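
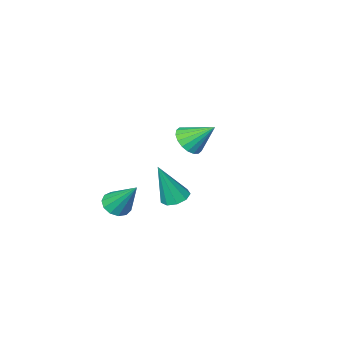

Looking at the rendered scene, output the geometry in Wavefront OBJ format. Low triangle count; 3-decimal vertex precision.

v 3.797 -0.515 0.015
v 4.416 -0.106 -0.192
v 3.503 0.775 1.685
v 4.076 0.076 -0.392
v 3.648 0.071 -0.463
v 3.268 -0.121 -0.382
v 3.055 -0.437 -0.175
v 3.078 -0.778 0.092
v 3.329 -1.036 0.335
v 3.729 -1.127 0.476
v 4.15 -1.025 0.471
v 4.459 -0.76 0.321
v 4.558 -0.417 0.074
v 3.073 3.309 2.238
v 3.696 3.594 2.052
v 3.807 3.031 4.262
v 3.394 3.941 2.209
v 2.943 3.992 2.379
v 2.552 3.723 2.484
v 2.405 3.26 2.474
v 2.571 2.82 2.353
v 2.972 2.608 2.179
v 3.42 2.724 2.033
v 3.706 3.114 1.982
v -1.801 -3 1.308
v -0.989 -2.754 1.663
v -2.619 -1.98 2.472
v -1.051 -2.472 1.373
v -1.261 -2.295 1.069
v -1.578 -2.257 0.813
v -1.94 -2.367 0.656
v -2.274 -2.602 0.627
v -2.515 -2.915 0.733
v -2.614 -3.246 0.953
v -2.552 -3.528 1.244
v -2.342 -3.705 1.547
v -2.024 -3.743 1.803
v -1.663 -3.634 1.961
v -1.329 -3.399 1.99
v -1.088 -3.085 1.883
f 2 1 4
f 2 4 3
f 4 1 5
f 4 5 3
f 5 1 6
f 5 6 3
f 6 1 7
f 6 7 3
f 7 1 8
f 7 8 3
f 8 1 9
f 8 9 3
f 9 1 10
f 9 10 3
f 10 1 11
f 10 11 3
f 11 1 12
f 11 12 3
f 12 1 13
f 12 13 3
f 13 1 2
f 13 2 3
f 15 14 17
f 15 17 16
f 17 14 18
f 17 18 16
f 18 14 19
f 18 19 16
f 19 14 20
f 19 20 16
f 20 14 21
f 20 21 16
f 21 14 22
f 21 22 16
f 22 14 23
f 22 23 16
f 23 14 24
f 23 24 16
f 24 14 15
f 24 15 16
f 26 25 28
f 26 28 27
f 28 25 29
f 28 29 27
f 29 25 30
f 29 30 27
f 30 25 31
f 30 31 27
f 31 25 32
f 31 32 27
f 32 25 33
f 32 33 27
f 33 25 34
f 33 34 27
f 34 25 35
f 34 35 27
f 35 25 36
f 35 36 27
f 36 25 37
f 36 37 27
f 37 25 38
f 37 38 27
f 38 25 39
f 38 39 27
f 39 25 40
f 39 40 27
f 40 25 26
f 40 26 27



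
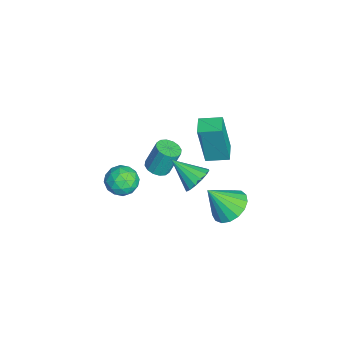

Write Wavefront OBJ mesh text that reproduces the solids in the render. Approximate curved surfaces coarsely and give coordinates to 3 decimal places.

v -3.678 -0.31 -4.514
v -3.613 -0.676 -2.356
v -3.572 0.72 -4.343
v -3.507 0.355 -2.185
v -2.793 -0.395 -4.555
v -2.728 -0.76 -2.397
v -2.687 0.636 -4.384
v -2.622 0.27 -2.226
v 1.54 -0.942 -1.065
v 2.15 -1.259 -1.009
v 0.94 -1.958 -0.275
v 2.137 -1.035 -0.731
v 1.963 -0.786 -0.543
v 1.676 -0.579 -0.494
v 1.353 -0.469 -0.598
v 1.08 -0.486 -0.828
v 0.93 -0.625 -1.121
v 0.943 -0.849 -1.399
v 1.117 -1.098 -1.587
v 1.404 -1.305 -1.636
v 1.727 -1.415 -1.531
v 2 -1.398 -1.302
v 0.237 0.468 -4.484
v 0.796 1.037 -4.069
v 0.263 -0.468 -3.236
v 0.405 1.177 -3.956
v -0.025 1.154 -3.965
v -0.395 0.974 -4.092
v -0.62 0.678 -4.31
v -0.649 0.333 -4.567
v -0.474 0.02 -4.805
v -0.137 -0.191 -4.97
v 0.287 -0.251 -5.024
v 0.698 -0.146 -4.954
v 1.005 0.099 -4.776
v 1.135 0.429 -4.531
v 1.06 0.767 -4.276
v -0.506 -2.488 -2.365
v -0.171 -2.899 -2.187
v -0.238 -2.423 -0.958
v -0.574 -2.012 -1.135
v 0.008 -2.683 -2.261
v -0.059 -2.207 -1.032
v 0.049 -2.415 -2.363
v -0.018 -1.939 -1.133
v -0.059 -2.166 -2.465
v -0.126 -1.69 -1.236
v -0.287 -2.004 -2.54
v -0.354 -1.527 -1.311
v -0.574 -1.971 -2.569
v -0.641 -1.495 -1.339
v -0.842 -2.077 -2.542
v -0.909 -1.601 -1.313
v -1.021 -2.293 -2.468
v -1.088 -1.817 -1.239
v -1.062 -2.561 -2.367
v -1.129 -2.085 -1.137
v -0.954 -2.81 -2.264
v -1.021 -2.334 -1.035
v -0.726 -2.973 -2.189
v -0.793 -2.496 -0.96
v -0.439 -3.005 -2.161
v -0.506 -2.529 -0.931
v 2.589 -3.313 -0.181
v 2.993 -3.901 -0.365
v 1.967 -3.979 0.585
v 2.371 -4.567 0.401
v 2.677 -4.013 0.778
v 3.061 -3.601 0.304
v 1.899 -4.279 -0.084
v 2.283 -3.867 -0.558
v 2.566 -4.497 -0.305
v 3.047 -4.333 0.228
v 1.913 -3.547 -0.008
v 2.394 -3.383 0.525
v 2.845 -3.548 -0.341
v 2.115 -4.332 0.561
v 2.294 -4.006 0.782
v 2.532 -4.352 0.674
v 2.886 -3.372 0.053
v 3.123 -3.718 -0.055
v 2.937 -3.784 0.617
v 1.837 -4.162 0.275
v 2.074 -4.508 0.167
v 2.428 -3.528 -0.454
v 2.666 -3.874 -0.562
v 2.023 -4.096 -0.397
v 2.832 -4.244 -0.413
v 2.466 -4.636 0.038
v 2.189 -4.467 -0.248
v 2.415 -4.224 -0.526
v 3.115 -4.148 -0.1
v 2.749 -4.54 0.351
v 2.929 -4.214 0.572
v 3.155 -3.972 0.293
v 2.864 -4.499 -0.065
v 2.211 -3.34 -0.131
v 1.845 -3.732 0.32
v 1.805 -3.908 -0.073
v 2.031 -3.666 -0.352
v 2.494 -3.244 0.182
v 2.128 -3.636 0.633
v 2.545 -3.656 0.746
v 2.771 -3.413 0.468
v 2.096 -3.381 0.285
f 2 4 1
f 5 2 1
f 1 4 3
f 3 5 1
f 2 8 4
f 6 2 5
f 6 8 2
f 4 8 3
f 7 5 3
f 3 8 7
f 7 6 5
f 8 6 7
f 10 9 12
f 10 12 11
f 12 9 13
f 12 13 11
f 13 9 14
f 13 14 11
f 14 9 15
f 14 15 11
f 15 9 16
f 15 16 11
f 16 9 17
f 16 17 11
f 17 9 18
f 17 18 11
f 18 9 19
f 18 19 11
f 19 9 20
f 19 20 11
f 20 9 21
f 20 21 11
f 21 9 22
f 21 22 11
f 22 9 10
f 22 10 11
f 24 23 26
f 24 26 25
f 26 23 27
f 26 27 25
f 27 23 28
f 27 28 25
f 28 23 29
f 28 29 25
f 29 23 30
f 29 30 25
f 30 23 31
f 30 31 25
f 31 23 32
f 31 32 25
f 32 23 33
f 32 33 25
f 33 23 34
f 33 34 25
f 34 23 35
f 34 35 25
f 35 23 36
f 35 36 25
f 36 23 37
f 36 37 25
f 37 23 24
f 37 24 25
f 39 38 42
f 39 42 40
f 40 42 43
f 40 43 41
f 42 38 44
f 42 44 43
f 43 44 45
f 43 45 41
f 44 38 46
f 44 46 45
f 45 46 47
f 45 47 41
f 46 38 48
f 46 48 47
f 47 48 49
f 47 49 41
f 48 38 50
f 48 50 49
f 49 50 51
f 49 51 41
f 50 38 52
f 50 52 51
f 51 52 53
f 51 53 41
f 52 38 54
f 52 54 53
f 53 54 55
f 53 55 41
f 54 38 56
f 54 56 55
f 55 56 57
f 55 57 41
f 56 38 58
f 56 58 57
f 57 58 59
f 57 59 41
f 58 38 60
f 58 60 59
f 59 60 61
f 59 61 41
f 60 38 62
f 60 62 61
f 61 62 63
f 61 63 41
f 62 38 39
f 62 39 63
f 63 39 40
f 63 40 41
f 64 101 80
f 101 75 104
f 80 104 69
f 101 104 80
f 64 80 76
f 80 69 81
f 76 81 65
f 80 81 76
f 64 76 85
f 76 65 86
f 85 86 71
f 76 86 85
f 64 85 97
f 85 71 100
f 97 100 74
f 85 100 97
f 64 97 101
f 97 74 105
f 101 105 75
f 97 105 101
f 65 81 92
f 81 69 95
f 92 95 73
f 81 95 92
f 69 104 82
f 104 75 103
f 82 103 68
f 104 103 82
f 75 105 102
f 105 74 98
f 102 98 66
f 105 98 102
f 74 100 99
f 100 71 87
f 99 87 70
f 100 87 99
f 71 86 91
f 86 65 88
f 91 88 72
f 86 88 91
f 67 93 79
f 93 73 94
f 79 94 68
f 93 94 79
f 67 79 77
f 79 68 78
f 77 78 66
f 79 78 77
f 67 77 84
f 77 66 83
f 84 83 70
f 77 83 84
f 67 84 89
f 84 70 90
f 89 90 72
f 84 90 89
f 67 89 93
f 89 72 96
f 93 96 73
f 89 96 93
f 68 94 82
f 94 73 95
f 82 95 69
f 94 95 82
f 66 78 102
f 78 68 103
f 102 103 75
f 78 103 102
f 70 83 99
f 83 66 98
f 99 98 74
f 83 98 99
f 72 90 91
f 90 70 87
f 91 87 71
f 90 87 91
f 73 96 92
f 96 72 88
f 92 88 65
f 96 88 92



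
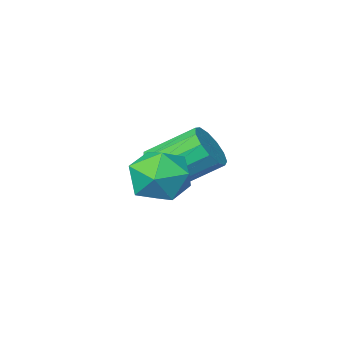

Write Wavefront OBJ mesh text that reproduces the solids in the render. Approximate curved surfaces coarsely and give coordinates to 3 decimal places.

v 1.234 0.417 -1.315
v 1.713 0.394 -0.536
v 0.667 -0.914 -1.004
v 1.146 -0.937 -0.225
v 0.452 -0.348 -0.318
v 0.803 0.474 -0.511
v 1.577 -0.994 -1.029
v 1.928 -0.172 -1.222
v 1.925 -0.478 -0.359
v 1.23 -0.079 0.08
v 1.15 -0.441 -1.62
v 0.455 -0.042 -1.181
v -0.398 -3.104 -1.99
v 0.097 -3.05 -1.443
v -1.007 -2.281 -0.522
v -1.502 -2.336 -1.07
v 0.141 -2.707 -1.676
v -0.963 -1.938 -0.755
v 0.014 -2.49 -2.009
v -1.09 -1.722 -1.088
v -0.243 -2.468 -2.336
v -1.347 -1.7 -1.415
v -0.55 -2.649 -2.553
v -1.654 -1.88 -1.632
v -0.809 -2.973 -2.592
v -1.913 -2.205 -1.671
v -0.937 -3.34 -2.44
v -2.041 -2.571 -1.519
v -0.894 -3.632 -2.145
v -1.998 -2.863 -1.224
v -0.693 -3.756 -1.801
v -1.797 -2.987 -0.88
v -0.399 -3.673 -1.517
v -1.503 -2.905 -0.596
v -0.105 -3.41 -1.384
v -1.209 -2.641 -0.463
f 1 12 6
f 1 6 2
f 1 2 8
f 1 8 11
f 1 11 12
f 2 6 10
f 6 12 5
f 12 11 3
f 11 8 7
f 8 2 9
f 4 10 5
f 4 5 3
f 4 3 7
f 4 7 9
f 4 9 10
f 5 10 6
f 3 5 12
f 7 3 11
f 9 7 8
f 10 9 2
f 14 13 17
f 14 17 15
f 15 17 18
f 15 18 16
f 17 13 19
f 17 19 18
f 18 19 20
f 18 20 16
f 19 13 21
f 19 21 20
f 20 21 22
f 20 22 16
f 21 13 23
f 21 23 22
f 22 23 24
f 22 24 16
f 23 13 25
f 23 25 24
f 24 25 26
f 24 26 16
f 25 13 27
f 25 27 26
f 26 27 28
f 26 28 16
f 27 13 29
f 27 29 28
f 28 29 30
f 28 30 16
f 29 13 31
f 29 31 30
f 30 31 32
f 30 32 16
f 31 13 33
f 31 33 32
f 32 33 34
f 32 34 16
f 33 13 35
f 33 35 34
f 34 35 36
f 34 36 16
f 35 13 14
f 35 14 36
f 36 14 15
f 36 15 16



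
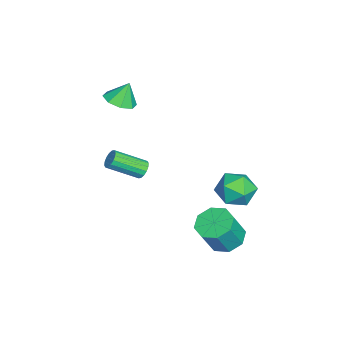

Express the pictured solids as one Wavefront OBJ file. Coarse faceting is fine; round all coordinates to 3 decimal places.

v 3.23 2.651 -2.764
v 3.997 2.169 -3.254
v 4.698 1.648 -1.646
v 3.93 2.129 -1.156
v 4.17 2.92 -3.086
v 4.871 2.399 -1.478
v 3.792 3.513 -2.73
v 4.493 2.992 -1.121
v 3.085 3.6 -2.393
v 3.785 3.079 -0.785
v 2.462 3.132 -2.274
v 3.163 2.611 -0.666
v 2.289 2.381 -2.442
v 2.99 1.86 -0.834
v 2.667 1.788 -2.799
v 3.368 1.267 -1.19
v 3.375 1.701 -3.135
v 4.075 1.18 -1.527
v 0.879 3.327 0.118
v 1.745 4.011 -0.149
v 1.875 1.869 -0.391
v 2.741 2.553 -0.658
v 2.443 2.413 0.429
v 1.828 3.314 0.743
v 1.792 2.566 -1.283
v 1.177 3.467 -0.969
v 2.309 3.541 -1.015
v 2.711 3.446 0.042
v 0.909 2.434 -0.582
v 1.311 2.339 0.475
v -1.994 -3.407 2.916
v -1.252 -3.862 3.242
v -2.226 -2.933 4.104
v -1.091 -3.207 3.012
v -1.459 -2.67 2.727
v -2.141 -2.564 2.552
v -2.737 -2.951 2.59
v -2.898 -3.606 2.819
v -2.529 -4.143 3.105
v -1.847 -4.25 3.28
v -2.115 -2.277 -2.495
v -1.589 -2.298 -2.738
v -1.198 -3.944 -1.748
v -1.725 -3.923 -1.505
v -1.552 -2.138 -2.486
v -1.161 -3.784 -1.496
v -1.667 -2.015 -2.237
v -1.276 -3.661 -1.247
v -1.901 -1.963 -2.057
v -1.51 -3.609 -1.067
v -2.193 -1.994 -1.994
v -1.802 -3.64 -1.005
v -2.464 -2.102 -2.066
v -2.073 -3.748 -1.076
v -2.642 -2.256 -2.252
v -2.251 -3.902 -1.262
v -2.679 -2.416 -2.504
v -2.288 -4.062 -1.514
v -2.564 -2.539 -2.753
v -2.173 -4.185 -1.763
v -2.33 -2.591 -2.933
v -1.939 -4.237 -1.943
v -2.038 -2.56 -2.995
v -1.647 -4.206 -2.006
v -1.767 -2.452 -2.924
v -1.376 -4.098 -1.934
f 2 1 5
f 2 5 3
f 3 5 6
f 3 6 4
f 5 1 7
f 5 7 6
f 6 7 8
f 6 8 4
f 7 1 9
f 7 9 8
f 8 9 10
f 8 10 4
f 9 1 11
f 9 11 10
f 10 11 12
f 10 12 4
f 11 1 13
f 11 13 12
f 12 13 14
f 12 14 4
f 13 1 15
f 13 15 14
f 14 15 16
f 14 16 4
f 15 1 17
f 15 17 16
f 16 17 18
f 16 18 4
f 17 1 2
f 17 2 18
f 18 2 3
f 18 3 4
f 19 30 24
f 19 24 20
f 19 20 26
f 19 26 29
f 19 29 30
f 20 24 28
f 24 30 23
f 30 29 21
f 29 26 25
f 26 20 27
f 22 28 23
f 22 23 21
f 22 21 25
f 22 25 27
f 22 27 28
f 23 28 24
f 21 23 30
f 25 21 29
f 27 25 26
f 28 27 20
f 32 31 34
f 32 34 33
f 34 31 35
f 34 35 33
f 35 31 36
f 35 36 33
f 36 31 37
f 36 37 33
f 37 31 38
f 37 38 33
f 38 31 39
f 38 39 33
f 39 31 40
f 39 40 33
f 40 31 32
f 40 32 33
f 42 41 45
f 42 45 43
f 43 45 46
f 43 46 44
f 45 41 47
f 45 47 46
f 46 47 48
f 46 48 44
f 47 41 49
f 47 49 48
f 48 49 50
f 48 50 44
f 49 41 51
f 49 51 50
f 50 51 52
f 50 52 44
f 51 41 53
f 51 53 52
f 52 53 54
f 52 54 44
f 53 41 55
f 53 55 54
f 54 55 56
f 54 56 44
f 55 41 57
f 55 57 56
f 56 57 58
f 56 58 44
f 57 41 59
f 57 59 58
f 58 59 60
f 58 60 44
f 59 41 61
f 59 61 60
f 60 61 62
f 60 62 44
f 61 41 63
f 61 63 62
f 62 63 64
f 62 64 44
f 63 41 65
f 63 65 64
f 64 65 66
f 64 66 44
f 65 41 42
f 65 42 66
f 66 42 43
f 66 43 44



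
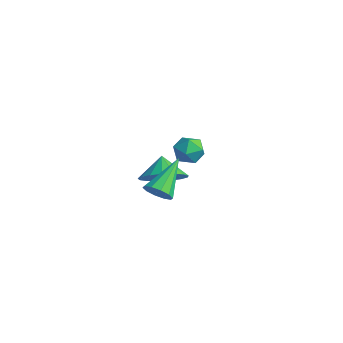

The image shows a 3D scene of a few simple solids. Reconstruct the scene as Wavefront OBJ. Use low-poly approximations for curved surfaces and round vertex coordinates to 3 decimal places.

v -3.308 3.084 -1.119
v -2.951 2.706 -0.485
v -4.309 2.214 -1.075
v -3.952 1.836 -0.441
v -4.265 2.588 -0.346
v -3.647 3.126 -0.374
v -3.613 1.794 -1.186
v -2.995 2.332 -1.214
v -3.14 1.909 -0.527
v -3.543 2.399 -0.007
v -3.717 2.521 -1.553
v -4.12 3.011 -1.033
v 1.882 -3.482 2.446
v 2.202 -3.067 2.028
v 1.298 -1.958 3.514
v 1.815 -3.117 1.888
v 1.454 -3.306 1.961
v 1.257 -3.563 2.219
v 1.298 -3.788 2.564
v 1.563 -3.897 2.864
v 1.949 -3.847 3.004
v 2.31 -3.657 2.931
v 2.507 -3.401 2.673
v 2.466 -3.175 2.328
v -0.391 -1.45 1.093
v 0.156 -1.946 1.854
v -1.069 -1.01 1.867
v 0.392 -1.5 1.806
v 0.448 -1.042 1.596
v 0.313 -0.677 1.269
v 0.016 -0.49 0.903
v -0.374 -0.523 0.58
v -0.767 -0.768 0.374
v -1.075 -1.17 0.333
v -1.226 -1.636 0.467
v -1.185 -2.059 0.743
v -0.963 -2.343 1.1
v -0.609 -2.422 1.455
v -0.205 -2.279 1.727
f 1 12 6
f 1 6 2
f 1 2 8
f 1 8 11
f 1 11 12
f 2 6 10
f 6 12 5
f 12 11 3
f 11 8 7
f 8 2 9
f 4 10 5
f 4 5 3
f 4 3 7
f 4 7 9
f 4 9 10
f 5 10 6
f 3 5 12
f 7 3 11
f 9 7 8
f 10 9 2
f 14 13 16
f 14 16 15
f 16 13 17
f 16 17 15
f 17 13 18
f 17 18 15
f 18 13 19
f 18 19 15
f 19 13 20
f 19 20 15
f 20 13 21
f 20 21 15
f 21 13 22
f 21 22 15
f 22 13 23
f 22 23 15
f 23 13 24
f 23 24 15
f 24 13 14
f 24 14 15
f 26 25 28
f 26 28 27
f 28 25 29
f 28 29 27
f 29 25 30
f 29 30 27
f 30 25 31
f 30 31 27
f 31 25 32
f 31 32 27
f 32 25 33
f 32 33 27
f 33 25 34
f 33 34 27
f 34 25 35
f 34 35 27
f 35 25 36
f 35 36 27
f 36 25 37
f 36 37 27
f 37 25 38
f 37 38 27
f 38 25 39
f 38 39 27
f 39 25 26
f 39 26 27



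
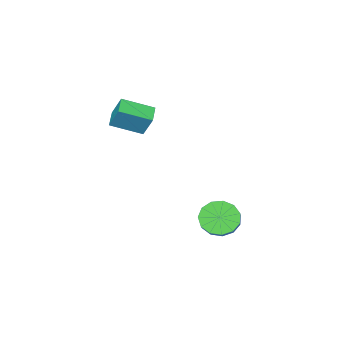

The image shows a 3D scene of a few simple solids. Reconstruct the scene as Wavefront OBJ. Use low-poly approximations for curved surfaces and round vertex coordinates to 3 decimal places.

v 3.545 -2.842 3.842
v 3.494 -2.211 4.978
v 2.338 -1.844 3.234
v 2.287 -1.213 4.369
v 4.253 -2.187 3.511
v 4.202 -1.556 4.646
v 3.046 -1.189 2.902
v 2.995 -0.558 4.038
v 2.358 3.36 -1.032
v 3.148 3.008 -1.449
v 3.812 3.688 -0.765
v 3.022 4.04 -0.348
v 3.003 3.442 -1.738
v 3.667 4.121 -1.055
v 2.654 3.849 -1.804
v 3.317 4.528 -1.12
v 2.21 4.101 -1.624
v 2.873 4.781 -0.94
v 1.814 4.118 -1.256
v 2.477 4.798 -0.573
v 1.59 3.895 -0.817
v 2.253 4.574 -0.134
v 1.611 3.501 -0.447
v 2.274 4.181 0.237
v 1.869 3.063 -0.262
v 2.532 3.743 0.422
v 2.282 2.72 -0.321
v 2.945 3.399 0.363
v 2.72 2.579 -0.606
v 3.383 3.259 0.077
v 3.043 2.687 -1.027
v 3.706 3.366 -0.343
f 2 4 1
f 5 2 1
f 1 4 3
f 3 5 1
f 2 8 4
f 6 2 5
f 6 8 2
f 4 8 3
f 7 5 3
f 3 8 7
f 7 6 5
f 8 6 7
f 10 9 13
f 10 13 11
f 11 13 14
f 11 14 12
f 13 9 15
f 13 15 14
f 14 15 16
f 14 16 12
f 15 9 17
f 15 17 16
f 16 17 18
f 16 18 12
f 17 9 19
f 17 19 18
f 18 19 20
f 18 20 12
f 19 9 21
f 19 21 20
f 20 21 22
f 20 22 12
f 21 9 23
f 21 23 22
f 22 23 24
f 22 24 12
f 23 9 25
f 23 25 24
f 24 25 26
f 24 26 12
f 25 9 27
f 25 27 26
f 26 27 28
f 26 28 12
f 27 9 29
f 27 29 28
f 28 29 30
f 28 30 12
f 29 9 31
f 29 31 30
f 30 31 32
f 30 32 12
f 31 9 10
f 31 10 32
f 32 10 11
f 32 11 12



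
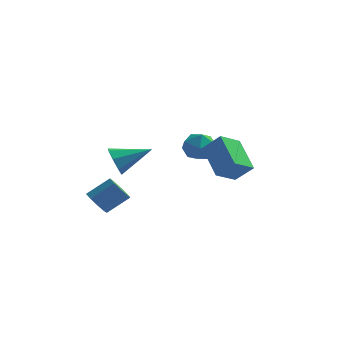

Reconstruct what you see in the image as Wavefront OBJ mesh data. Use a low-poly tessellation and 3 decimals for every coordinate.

v 1.227 2.324 2.745
v 2.201 2.542 2.595
v 1.319 1.138 1.625
v 2.293 1.356 1.475
v 1.997 0.94 2.346
v 1.94 1.673 3.038
v 1.58 2.007 1.182
v 1.523 2.74 1.874
v 2.419 2.346 1.629
v 2.677 1.687 2.348
v 0.843 1.993 1.872
v 1.101 1.334 2.591
v -2.437 1.018 0.997
v -1.98 0.633 0.272
v -0.663 1.722 1.743
v -2.192 1.308 0.138
v -2.547 1.812 0.507
v -2.838 1.851 1.164
v -2.895 1.402 1.723
v -2.683 0.728 1.857
v -2.328 0.223 1.488
v -2.036 0.184 0.831
v -2.612 -1.905 -0.711
v -2.056 -1.998 -1.293
v -1.013 -1.408 -0.391
v -1.568 -1.315 0.191
v -2.298 -1.501 -1.339
v -1.254 -0.911 -0.437
v -2.686 -1.194 -1.091
v -1.642 -0.603 -0.189
v -3.039 -1.219 -0.665
v -1.996 -0.629 0.237
v -3.193 -1.565 -0.261
v -2.149 -0.975 0.641
v -3.075 -2.07 -0.067
v -2.031 -1.48 0.835
v -2.74 -2.498 -0.174
v -1.696 -1.908 0.727
v -2.345 -2.649 -0.533
v -1.301 -2.059 0.369
v -2.075 -2.451 -0.975
v -1.031 -1.861 -0.073
v 3.467 -2.219 1.889
v 4.397 -2.32 2.806
v 2.47 -0.748 3.063
v 3.4 -0.85 3.98
v 4.22 -1.19 1.24
v 5.15 -1.292 2.157
v 3.223 0.28 2.414
v 4.153 0.179 3.331
f 1 12 6
f 1 6 2
f 1 2 8
f 1 8 11
f 1 11 12
f 2 6 10
f 6 12 5
f 12 11 3
f 11 8 7
f 8 2 9
f 4 10 5
f 4 5 3
f 4 3 7
f 4 7 9
f 4 9 10
f 5 10 6
f 3 5 12
f 7 3 11
f 9 7 8
f 10 9 2
f 14 13 16
f 14 16 15
f 16 13 17
f 16 17 15
f 17 13 18
f 17 18 15
f 18 13 19
f 18 19 15
f 19 13 20
f 19 20 15
f 20 13 21
f 20 21 15
f 21 13 22
f 21 22 15
f 22 13 14
f 22 14 15
f 24 23 27
f 24 27 25
f 25 27 28
f 25 28 26
f 27 23 29
f 27 29 28
f 28 29 30
f 28 30 26
f 29 23 31
f 29 31 30
f 30 31 32
f 30 32 26
f 31 23 33
f 31 33 32
f 32 33 34
f 32 34 26
f 33 23 35
f 33 35 34
f 34 35 36
f 34 36 26
f 35 23 37
f 35 37 36
f 36 37 38
f 36 38 26
f 37 23 39
f 37 39 38
f 38 39 40
f 38 40 26
f 39 23 41
f 39 41 40
f 40 41 42
f 40 42 26
f 41 23 24
f 41 24 42
f 42 24 25
f 42 25 26
f 44 46 43
f 47 44 43
f 43 46 45
f 45 47 43
f 44 50 46
f 48 44 47
f 48 50 44
f 46 50 45
f 49 47 45
f 45 50 49
f 49 48 47
f 50 48 49



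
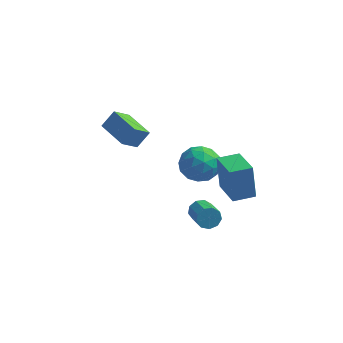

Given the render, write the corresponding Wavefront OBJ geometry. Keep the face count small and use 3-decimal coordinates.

v -4.842 2.237 3.677
v -4.316 2.767 4.565
v -4.308 3.117 2.836
v -3.781 3.647 3.723
v -3.339 1.113 3.457
v -2.812 1.643 4.344
v -2.804 1.993 2.615
v -2.278 2.523 3.503
v 0.391 3.862 -0.066
v 1.286 3.731 0.737
v -0.806 2.849 1.103
v 0.089 2.718 1.906
v -0.403 3.807 1.721
v 0.337 4.433 0.998
v 0.143 2.147 0.842
v 0.883 2.773 0.119
v 1.133 2.671 1.298
v 0.795 3.697 1.841
v -0.315 2.883 -0.001
v -0.653 3.909 0.542
v 0.944 3.886 0.233
v -0.464 2.694 1.607
v -0.753 3.334 1.499
v -0.227 3.257 1.97
v 0.386 4.298 0.386
v 0.912 4.221 0.858
v -0.081 4.266 1.437
v -0.432 2.359 0.982
v 0.094 2.282 1.454
v 0.707 3.323 -0.13
v 1.233 3.246 0.341
v 0.561 2.314 0.403
v 1.38 3.186 1.034
v 0.676 2.59 1.722
v 0.708 2.254 1.096
v 1.143 2.623 0.671
v 1.181 3.789 1.354
v 0.477 3.193 2.041
v 0.188 3.833 1.932
v 0.623 4.201 1.508
v 1.091 3.166 1.683
v 0.003 3.387 -0.201
v -0.701 2.791 0.486
v -0.143 2.379 0.332
v 0.292 2.747 -0.092
v -0.196 3.99 0.118
v -0.9 3.394 0.806
v -0.663 3.957 1.169
v -0.228 4.326 0.744
v -0.611 3.414 0.157
v 1.279 -0.089 0.179
v 1.721 -0.039 -0.335
v 2.504 -1.202 0.227
v 2.061 -1.251 0.741
v 1.86 0.226 0.021
v 2.643 -0.936 0.583
v 1.727 0.344 0.45
v 2.51 -0.818 1.012
v 1.384 0.26 0.753
v 2.167 -0.903 1.315
v 0.992 0.012 0.787
v 1.775 -1.15 1.349
v 0.734 -0.282 0.537
v 1.516 -1.445 1.099
v 0.731 -0.487 0.119
v 1.513 -1.649 0.681
v 0.984 -0.505 -0.271
v 1.766 -1.667 0.291
v 1.375 -0.328 -0.45
v 2.158 -1.491 0.112
v 2.832 0.467 0.862
v 2.541 0.791 2.855
v 1.69 2.065 0.436
v 1.399 2.389 2.428
v 3.861 1.211 0.892
v 3.57 1.535 2.884
v 2.719 2.809 0.465
v 2.428 3.133 2.458
f 2 4 1
f 5 2 1
f 1 4 3
f 3 5 1
f 2 8 4
f 6 2 5
f 6 8 2
f 4 8 3
f 7 5 3
f 3 8 7
f 7 6 5
f 8 6 7
f 9 46 25
f 46 20 49
f 25 49 14
f 46 49 25
f 9 25 21
f 25 14 26
f 21 26 10
f 25 26 21
f 9 21 30
f 21 10 31
f 30 31 16
f 21 31 30
f 9 30 42
f 30 16 45
f 42 45 19
f 30 45 42
f 9 42 46
f 42 19 50
f 46 50 20
f 42 50 46
f 10 26 37
f 26 14 40
f 37 40 18
f 26 40 37
f 14 49 27
f 49 20 48
f 27 48 13
f 49 48 27
f 20 50 47
f 50 19 43
f 47 43 11
f 50 43 47
f 19 45 44
f 45 16 32
f 44 32 15
f 45 32 44
f 16 31 36
f 31 10 33
f 36 33 17
f 31 33 36
f 12 38 24
f 38 18 39
f 24 39 13
f 38 39 24
f 12 24 22
f 24 13 23
f 22 23 11
f 24 23 22
f 12 22 29
f 22 11 28
f 29 28 15
f 22 28 29
f 12 29 34
f 29 15 35
f 34 35 17
f 29 35 34
f 12 34 38
f 34 17 41
f 38 41 18
f 34 41 38
f 13 39 27
f 39 18 40
f 27 40 14
f 39 40 27
f 11 23 47
f 23 13 48
f 47 48 20
f 23 48 47
f 15 28 44
f 28 11 43
f 44 43 19
f 28 43 44
f 17 35 36
f 35 15 32
f 36 32 16
f 35 32 36
f 18 41 37
f 41 17 33
f 37 33 10
f 41 33 37
f 52 51 55
f 52 55 53
f 53 55 56
f 53 56 54
f 55 51 57
f 55 57 56
f 56 57 58
f 56 58 54
f 57 51 59
f 57 59 58
f 58 59 60
f 58 60 54
f 59 51 61
f 59 61 60
f 60 61 62
f 60 62 54
f 61 51 63
f 61 63 62
f 62 63 64
f 62 64 54
f 63 51 65
f 63 65 64
f 64 65 66
f 64 66 54
f 65 51 67
f 65 67 66
f 66 67 68
f 66 68 54
f 67 51 69
f 67 69 68
f 68 69 70
f 68 70 54
f 69 51 52
f 69 52 70
f 70 52 53
f 70 53 54
f 72 74 71
f 75 72 71
f 71 74 73
f 73 75 71
f 72 78 74
f 76 72 75
f 76 78 72
f 74 78 73
f 77 75 73
f 73 78 77
f 77 76 75
f 78 76 77



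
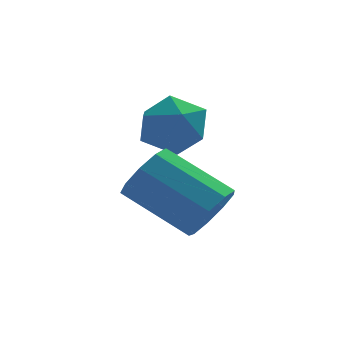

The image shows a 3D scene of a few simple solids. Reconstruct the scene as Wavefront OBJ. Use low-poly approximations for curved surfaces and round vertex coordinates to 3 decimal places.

v -1.213 -2.753 0.575
v -0.65 -2.211 0.466
v -0.49 -3.329 1.454
v 0.073 -2.787 1.345
v -0.609 -2.585 1.686
v -1.056 -2.228 1.143
v -0.084 -3.312 0.777
v -0.531 -2.955 0.234
v 0.047 -2.557 0.592
v -0.277 -2.107 1.153
v -0.863 -3.433 0.767
v -1.187 -2.983 1.328
v -0.015 -4.003 -0.915
v 0.479 -3.569 -0.646
v -0.712 -2.743 0.204
v -1.205 -3.177 -0.065
v 0.307 -3.388 -1.062
v -0.883 -2.561 -0.212
v -0.015 -3.494 -1.41
v -1.205 -2.668 -0.56
v -0.337 -3.838 -1.526
v -1.527 -3.012 -0.676
v -0.508 -4.26 -1.356
v -1.699 -3.434 -0.506
v -0.449 -4.561 -0.98
v -1.639 -3.735 -0.13
v -0.186 -4.602 -0.574
v -1.376 -3.775 0.277
v 0.157 -4.362 -0.327
v -1.034 -3.535 0.524
v 0.419 -3.954 -0.355
v -0.771 -3.128 0.495
f 1 12 6
f 1 6 2
f 1 2 8
f 1 8 11
f 1 11 12
f 2 6 10
f 6 12 5
f 12 11 3
f 11 8 7
f 8 2 9
f 4 10 5
f 4 5 3
f 4 3 7
f 4 7 9
f 4 9 10
f 5 10 6
f 3 5 12
f 7 3 11
f 9 7 8
f 10 9 2
f 14 13 17
f 14 17 15
f 15 17 18
f 15 18 16
f 17 13 19
f 17 19 18
f 18 19 20
f 18 20 16
f 19 13 21
f 19 21 20
f 20 21 22
f 20 22 16
f 21 13 23
f 21 23 22
f 22 23 24
f 22 24 16
f 23 13 25
f 23 25 24
f 24 25 26
f 24 26 16
f 25 13 27
f 25 27 26
f 26 27 28
f 26 28 16
f 27 13 29
f 27 29 28
f 28 29 30
f 28 30 16
f 29 13 31
f 29 31 30
f 30 31 32
f 30 32 16
f 31 13 14
f 31 14 32
f 32 14 15
f 32 15 16



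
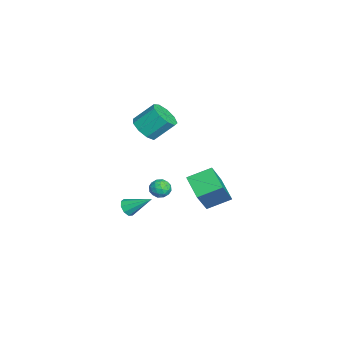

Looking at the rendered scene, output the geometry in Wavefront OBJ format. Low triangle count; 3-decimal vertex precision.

v -2.831 -0.897 -3.895
v -2.465 -1.242 -3.55
v -2.449 0.437 -2.965
v -2.25 -1.081 -3.869
v -2.306 -0.834 -4.2
v -2.607 -0.616 -4.389
v -3.013 -0.529 -4.347
v -3.334 -0.614 -4.093
v -3.419 -0.832 -3.747
v -3.228 -1.079 -3.471
v -2.852 -1.241 -3.393
v -2.065 0.076 2.849
v -1.164 0.192 2.789
v -1.235 1.3 3.871
v -2.135 1.184 3.931
v -1.454 0.567 2.386
v -1.525 1.675 3.468
v -2.03 0.713 2.2
v -2.101 1.82 3.282
v -2.622 0.56 2.317
v -2.693 1.668 3.399
v -2.953 0.181 2.683
v -3.024 1.289 3.765
v -2.869 -0.247 3.127
v -2.939 0.861 4.209
v -2.408 -0.524 3.441
v -2.478 0.584 4.523
v -1.786 -0.52 3.478
v -1.857 0.588 4.56
v -1.295 -0.237 3.22
v -1.366 0.87 4.302
v -2.967 1.46 -2.284
v -2.503 1.096 -2.585
v -3.697 0.704 -2.495
v -3.233 0.34 -2.796
v -3.211 0.426 -2.14
v -2.76 0.893 -2.01
v -3.44 0.907 -3.07
v -2.989 1.374 -2.94
v -2.795 0.754 -3.072
v -2.654 0.457 -2.497
v -3.546 1.343 -2.583
v -3.405 1.046 -2.008
v -2.671 1.344 -2.416
v -3.529 0.456 -2.664
v -3.516 0.506 -2.278
v -3.244 0.292 -2.456
v -2.822 1.225 -2.077
v -2.549 1.011 -2.255
v -2.966 0.618 -1.993
v -3.651 0.789 -2.825
v -3.378 0.575 -3.003
v -2.956 1.508 -2.624
v -2.684 1.294 -2.802
v -3.234 1.182 -3.087
v -2.57 0.929 -2.879
v -2.999 0.485 -3.003
v -3.121 0.818 -3.164
v -2.855 1.093 -3.088
v -2.487 0.755 -2.541
v -2.916 0.311 -2.665
v -2.903 0.361 -2.279
v -2.638 0.636 -2.203
v -2.659 0.554 -2.827
v -3.284 1.489 -2.415
v -3.713 1.045 -2.539
v -3.562 1.164 -2.877
v -3.297 1.439 -2.801
v -3.201 1.315 -2.077
v -3.63 0.871 -2.201
v -3.345 0.707 -1.992
v -3.079 0.982 -1.916
v -3.541 1.246 -2.253
v -0.888 3.363 -2.718
v -2.188 2.829 -2.018
v -1.124 4.727 -2.117
v -2.424 4.194 -1.417
v 0.264 2.806 -1.003
v -1.036 2.273 -0.303
v 0.028 4.171 -0.402
v -1.272 3.637 0.298
f 2 1 4
f 2 4 3
f 4 1 5
f 4 5 3
f 5 1 6
f 5 6 3
f 6 1 7
f 6 7 3
f 7 1 8
f 7 8 3
f 8 1 9
f 8 9 3
f 9 1 10
f 9 10 3
f 10 1 11
f 10 11 3
f 11 1 2
f 11 2 3
f 13 12 16
f 13 16 14
f 14 16 17
f 14 17 15
f 16 12 18
f 16 18 17
f 17 18 19
f 17 19 15
f 18 12 20
f 18 20 19
f 19 20 21
f 19 21 15
f 20 12 22
f 20 22 21
f 21 22 23
f 21 23 15
f 22 12 24
f 22 24 23
f 23 24 25
f 23 25 15
f 24 12 26
f 24 26 25
f 25 26 27
f 25 27 15
f 26 12 28
f 26 28 27
f 27 28 29
f 27 29 15
f 28 12 30
f 28 30 29
f 29 30 31
f 29 31 15
f 30 12 13
f 30 13 31
f 31 13 14
f 31 14 15
f 32 69 48
f 69 43 72
f 48 72 37
f 69 72 48
f 32 48 44
f 48 37 49
f 44 49 33
f 48 49 44
f 32 44 53
f 44 33 54
f 53 54 39
f 44 54 53
f 32 53 65
f 53 39 68
f 65 68 42
f 53 68 65
f 32 65 69
f 65 42 73
f 69 73 43
f 65 73 69
f 33 49 60
f 49 37 63
f 60 63 41
f 49 63 60
f 37 72 50
f 72 43 71
f 50 71 36
f 72 71 50
f 43 73 70
f 73 42 66
f 70 66 34
f 73 66 70
f 42 68 67
f 68 39 55
f 67 55 38
f 68 55 67
f 39 54 59
f 54 33 56
f 59 56 40
f 54 56 59
f 35 61 47
f 61 41 62
f 47 62 36
f 61 62 47
f 35 47 45
f 47 36 46
f 45 46 34
f 47 46 45
f 35 45 52
f 45 34 51
f 52 51 38
f 45 51 52
f 35 52 57
f 52 38 58
f 57 58 40
f 52 58 57
f 35 57 61
f 57 40 64
f 61 64 41
f 57 64 61
f 36 62 50
f 62 41 63
f 50 63 37
f 62 63 50
f 34 46 70
f 46 36 71
f 70 71 43
f 46 71 70
f 38 51 67
f 51 34 66
f 67 66 42
f 51 66 67
f 40 58 59
f 58 38 55
f 59 55 39
f 58 55 59
f 41 64 60
f 64 40 56
f 60 56 33
f 64 56 60
f 75 77 74
f 78 75 74
f 74 77 76
f 76 78 74
f 75 81 77
f 79 75 78
f 79 81 75
f 77 81 76
f 80 78 76
f 76 81 80
f 80 79 78
f 81 79 80



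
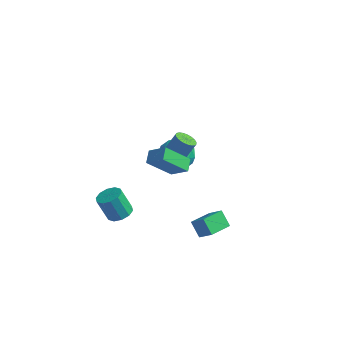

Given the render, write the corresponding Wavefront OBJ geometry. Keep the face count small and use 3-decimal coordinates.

v -2.146 2.272 -2.833
v -1.191 1.876 -2.474
v -2.969 1.544 -1.446
v -2.014 1.148 -1.087
v -2.202 2.225 -1.065
v -1.694 2.675 -1.922
v -2.466 0.745 -1.998
v -1.958 1.195 -2.855
v -1.389 0.932 -1.958
v -1.227 1.847 -1.382
v -2.933 1.573 -2.538
v -2.771 2.488 -1.962
v -1.596 2.138 -2.775
v -2.564 1.282 -1.145
v -2.674 1.915 -1.132
v -2.113 1.683 -0.921
v -1.892 2.607 -2.451
v -1.331 2.375 -2.24
v -1.925 2.58 -1.412
v -2.829 1.045 -1.68
v -2.268 0.813 -1.469
v -2.047 1.737 -2.999
v -1.486 1.505 -2.788
v -2.235 0.84 -2.508
v -1.152 1.35 -2.261
v -1.635 0.923 -1.446
v -1.901 0.686 -1.981
v -1.602 0.95 -2.485
v -1.056 1.888 -1.923
v -1.54 1.461 -1.107
v -1.65 2.094 -1.094
v -1.351 2.358 -1.598
v -1.172 1.334 -1.619
v -2.62 1.959 -2.813
v -3.104 1.532 -1.997
v -2.809 1.062 -2.322
v -2.51 1.326 -2.826
v -2.525 2.497 -2.474
v -3.008 2.07 -1.659
v -2.558 2.47 -1.435
v -2.259 2.734 -1.939
v -2.988 2.086 -2.301
v 1.365 -3.197 -2.132
v 2.171 -3.385 -1.363
v 1.786 -1.954 -2.271
v 2.593 -2.142 -1.501
v 2.007 -3.498 -2.879
v 2.814 -3.686 -2.109
v 2.429 -2.255 -3.017
v 3.235 -2.443 -2.248
v -0.53 -4.473 3.059
v 0.435 -4.488 3.756
v -0.755 -3.778 3.385
v 0.209 -3.793 4.083
v 0.411 -3.567 1.777
v 1.375 -3.582 2.475
v 0.185 -2.872 2.104
v 1.15 -2.887 2.801
v -3.431 -2.217 -4.447
v -2.985 -2.815 -4.304
v -3.603 -2.941 -2.909
v -4.049 -2.343 -3.053
v -2.757 -2.428 -4.167
v -3.374 -2.554 -2.773
v -2.786 -1.96 -4.138
v -3.404 -2.086 -2.744
v -3.062 -1.59 -4.227
v -3.679 -1.716 -2.833
v -3.479 -1.46 -4.4
v -4.096 -1.586 -3.006
v -3.877 -1.619 -4.591
v -4.495 -1.745 -3.196
v -4.106 -2.006 -4.727
v -4.723 -2.132 -3.333
v -4.076 -2.474 -4.756
v -4.694 -2.6 -3.362
v -3.801 -2.844 -4.667
v -4.418 -2.97 -3.273
v -3.384 -2.974 -4.494
v -4.001 -3.1 -3.1
v -0.312 -1.793 1.764
v 0.011 -2.312 1.866
v 0.414 -1.867 2.859
v 0.092 -1.347 2.756
v 0.179 -2.17 1.734
v 0.583 -1.725 2.726
v 0.264 -1.962 1.606
v 0.667 -1.517 2.598
v 0.248 -1.725 1.506
v 0.651 -1.28 2.498
v 0.136 -1.5 1.45
v 0.539 -1.054 2.443
v -0.054 -1.325 1.449
v 0.35 -0.88 2.441
v -0.288 -1.231 1.502
v 0.115 -0.786 2.494
v -0.526 -1.234 1.6
v -0.123 -0.789 2.593
v -0.727 -1.334 1.727
v -0.324 -0.889 2.719
v -0.857 -1.513 1.86
v -0.453 -1.068 2.852
v -0.892 -1.741 1.976
v -0.489 -1.295 2.968
v -0.827 -1.977 2.056
v -0.423 -1.532 3.048
v -0.672 -2.182 2.085
v -0.269 -1.736 3.077
v -0.456 -2.319 2.059
v -0.053 -1.873 3.051
v -0.214 -2.365 1.981
v 0.189 -1.92 2.974
f 1 38 17
f 38 12 41
f 17 41 6
f 38 41 17
f 1 17 13
f 17 6 18
f 13 18 2
f 17 18 13
f 1 13 22
f 13 2 23
f 22 23 8
f 13 23 22
f 1 22 34
f 22 8 37
f 34 37 11
f 22 37 34
f 1 34 38
f 34 11 42
f 38 42 12
f 34 42 38
f 2 18 29
f 18 6 32
f 29 32 10
f 18 32 29
f 6 41 19
f 41 12 40
f 19 40 5
f 41 40 19
f 12 42 39
f 42 11 35
f 39 35 3
f 42 35 39
f 11 37 36
f 37 8 24
f 36 24 7
f 37 24 36
f 8 23 28
f 23 2 25
f 28 25 9
f 23 25 28
f 4 30 16
f 30 10 31
f 16 31 5
f 30 31 16
f 4 16 14
f 16 5 15
f 14 15 3
f 16 15 14
f 4 14 21
f 14 3 20
f 21 20 7
f 14 20 21
f 4 21 26
f 21 7 27
f 26 27 9
f 21 27 26
f 4 26 30
f 26 9 33
f 30 33 10
f 26 33 30
f 5 31 19
f 31 10 32
f 19 32 6
f 31 32 19
f 3 15 39
f 15 5 40
f 39 40 12
f 15 40 39
f 7 20 36
f 20 3 35
f 36 35 11
f 20 35 36
f 9 27 28
f 27 7 24
f 28 24 8
f 27 24 28
f 10 33 29
f 33 9 25
f 29 25 2
f 33 25 29
f 44 46 43
f 47 44 43
f 43 46 45
f 45 47 43
f 44 50 46
f 48 44 47
f 48 50 44
f 46 50 45
f 49 47 45
f 45 50 49
f 49 48 47
f 50 48 49
f 52 54 51
f 55 52 51
f 51 54 53
f 53 55 51
f 52 58 54
f 56 52 55
f 56 58 52
f 54 58 53
f 57 55 53
f 53 58 57
f 57 56 55
f 58 56 57
f 60 59 63
f 60 63 61
f 61 63 64
f 61 64 62
f 63 59 65
f 63 65 64
f 64 65 66
f 64 66 62
f 65 59 67
f 65 67 66
f 66 67 68
f 66 68 62
f 67 59 69
f 67 69 68
f 68 69 70
f 68 70 62
f 69 59 71
f 69 71 70
f 70 71 72
f 70 72 62
f 71 59 73
f 71 73 72
f 72 73 74
f 72 74 62
f 73 59 75
f 73 75 74
f 74 75 76
f 74 76 62
f 75 59 77
f 75 77 76
f 76 77 78
f 76 78 62
f 77 59 79
f 77 79 78
f 78 79 80
f 78 80 62
f 79 59 60
f 79 60 80
f 80 60 61
f 80 61 62
f 82 81 85
f 82 85 83
f 83 85 86
f 83 86 84
f 85 81 87
f 85 87 86
f 86 87 88
f 86 88 84
f 87 81 89
f 87 89 88
f 88 89 90
f 88 90 84
f 89 81 91
f 89 91 90
f 90 91 92
f 90 92 84
f 91 81 93
f 91 93 92
f 92 93 94
f 92 94 84
f 93 81 95
f 93 95 94
f 94 95 96
f 94 96 84
f 95 81 97
f 95 97 96
f 96 97 98
f 96 98 84
f 97 81 99
f 97 99 98
f 98 99 100
f 98 100 84
f 99 81 101
f 99 101 100
f 100 101 102
f 100 102 84
f 101 81 103
f 101 103 102
f 102 103 104
f 102 104 84
f 103 81 105
f 103 105 104
f 104 105 106
f 104 106 84
f 105 81 107
f 105 107 106
f 106 107 108
f 106 108 84
f 107 81 109
f 107 109 108
f 108 109 110
f 108 110 84
f 109 81 111
f 109 111 110
f 110 111 112
f 110 112 84
f 111 81 82
f 111 82 112
f 112 82 83
f 112 83 84



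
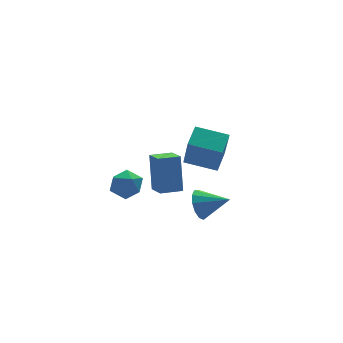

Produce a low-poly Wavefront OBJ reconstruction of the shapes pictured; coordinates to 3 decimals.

v -0.881 3.19 -2.093
v -0.614 3.905 -0.255
v -0.738 4.274 -2.536
v -0.471 4.99 -0.698
v 0.211 3.01 -2.182
v 0.478 3.726 -0.344
v 0.354 4.095 -2.625
v 0.621 4.81 -0.787
v -1.653 -0.344 2.496
v -1.84 -1.048 4.164
v -0.87 0.397 2.897
v -1.057 -0.306 4.565
v -0.543 -1.354 2.195
v -0.73 -2.057 3.863
v 0.24 -0.612 2.596
v 0.053 -1.316 4.264
v -3.231 3.638 -1.356
v -2.523 3.948 -1.737
v -2.437 2.972 -0.423
v -1.729 3.282 -0.804
v -2.255 3.813 -0.375
v -2.746 4.225 -0.952
v -2.214 2.695 -1.208
v -2.705 3.107 -1.785
v -1.894 3.366 -1.646
v -1.92 4.057 -1.131
v -3.04 2.863 -1.029
v -3.066 3.554 -0.514
v 0.174 1.395 -2.086
v 0.679 1.549 -2.752
v 1.206 0.485 -1.514
v 0.787 1.879 -2.422
v 0.7 2.055 -1.985
v 0.447 2.022 -1.58
v 0.107 1.789 -1.336
v -0.212 1.432 -1.329
v -0.408 1.063 -1.563
v -0.42 0.799 -1.963
v -0.242 0.725 -2.402
v 0.067 0.863 -2.74
v 0.41 1.171 -2.871
f 2 4 1
f 5 2 1
f 1 4 3
f 3 5 1
f 2 8 4
f 6 2 5
f 6 8 2
f 4 8 3
f 7 5 3
f 3 8 7
f 7 6 5
f 8 6 7
f 10 12 9
f 13 10 9
f 9 12 11
f 11 13 9
f 10 16 12
f 14 10 13
f 14 16 10
f 12 16 11
f 15 13 11
f 11 16 15
f 15 14 13
f 16 14 15
f 17 28 22
f 17 22 18
f 17 18 24
f 17 24 27
f 17 27 28
f 18 22 26
f 22 28 21
f 28 27 19
f 27 24 23
f 24 18 25
f 20 26 21
f 20 21 19
f 20 19 23
f 20 23 25
f 20 25 26
f 21 26 22
f 19 21 28
f 23 19 27
f 25 23 24
f 26 25 18
f 30 29 32
f 30 32 31
f 32 29 33
f 32 33 31
f 33 29 34
f 33 34 31
f 34 29 35
f 34 35 31
f 35 29 36
f 35 36 31
f 36 29 37
f 36 37 31
f 37 29 38
f 37 38 31
f 38 29 39
f 38 39 31
f 39 29 40
f 39 40 31
f 40 29 41
f 40 41 31
f 41 29 30
f 41 30 31



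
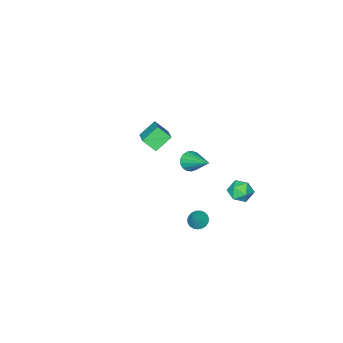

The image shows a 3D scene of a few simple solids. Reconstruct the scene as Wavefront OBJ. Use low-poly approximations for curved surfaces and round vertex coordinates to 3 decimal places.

v 0.895 3.574 -0.79
v 1.286 3.704 -1.154
v 1.545 3.866 0.01
v 1.173 3.901 -1.134
v 1.011 4.042 -1.054
v 0.83 4.103 -0.929
v 0.66 4.071 -0.779
v 0.53 3.954 -0.631
v 0.464 3.772 -0.511
v 0.472 3.555 -0.439
v 0.554 3.341 -0.427
v 0.694 3.168 -0.478
v 0.869 3.065 -0.583
v 1.049 3.051 -0.724
v 1.202 3.126 -0.876
v 1.302 3.279 -1.013
v 1.332 3.484 -1.111
v -1.817 3.935 -0.606
v -1.238 3.64 -0.284
v -2.522 3.24 0.024
v -1.943 2.945 0.346
v -2.124 3.634 0.486
v -1.688 4.063 0.096
v -2.072 2.817 -0.356
v -1.636 3.246 -0.746
v -1.396 2.949 -0.13
v -1.427 3.453 0.391
v -2.333 3.427 -0.651
v -2.364 3.931 -0.13
v -2.784 -3.539 -0.405
v -1.753 -1.925 0.637
v -1.877 -3.657 -1.119
v -0.846 -2.043 -0.077
v -2.394 -4.177 0.197
v -1.363 -2.563 1.239
v -1.487 -4.295 -0.517
v -0.456 -2.681 0.525
v -1.353 0.16 0.299
v -0.865 -0.06 0.61
v -1.247 1.76 1.261
v -0.744 0.074 0.374
v -0.763 0.228 0.121
v -0.918 0.366 -0.092
v -1.172 0.457 -0.215
v -1.468 0.48 -0.22
v -1.737 0.43 -0.107
v -1.919 0.318 0.099
v -1.971 0.17 0.351
v -1.882 0.02 0.591
v -1.671 -0.099 0.764
v -1.388 -0.157 0.83
v -1.097 -0.143 0.774
f 2 1 4
f 2 4 3
f 4 1 5
f 4 5 3
f 5 1 6
f 5 6 3
f 6 1 7
f 6 7 3
f 7 1 8
f 7 8 3
f 8 1 9
f 8 9 3
f 9 1 10
f 9 10 3
f 10 1 11
f 10 11 3
f 11 1 12
f 11 12 3
f 12 1 13
f 12 13 3
f 13 1 14
f 13 14 3
f 14 1 15
f 14 15 3
f 15 1 16
f 15 16 3
f 16 1 17
f 16 17 3
f 17 1 2
f 17 2 3
f 18 29 23
f 18 23 19
f 18 19 25
f 18 25 28
f 18 28 29
f 19 23 27
f 23 29 22
f 29 28 20
f 28 25 24
f 25 19 26
f 21 27 22
f 21 22 20
f 21 20 24
f 21 24 26
f 21 26 27
f 22 27 23
f 20 22 29
f 24 20 28
f 26 24 25
f 27 26 19
f 31 33 30
f 34 31 30
f 30 33 32
f 32 34 30
f 31 37 33
f 35 31 34
f 35 37 31
f 33 37 32
f 36 34 32
f 32 37 36
f 36 35 34
f 37 35 36
f 39 38 41
f 39 41 40
f 41 38 42
f 41 42 40
f 42 38 43
f 42 43 40
f 43 38 44
f 43 44 40
f 44 38 45
f 44 45 40
f 45 38 46
f 45 46 40
f 46 38 47
f 46 47 40
f 47 38 48
f 47 48 40
f 48 38 49
f 48 49 40
f 49 38 50
f 49 50 40
f 50 38 51
f 50 51 40
f 51 38 52
f 51 52 40
f 52 38 39
f 52 39 40



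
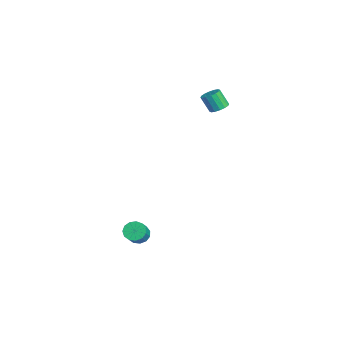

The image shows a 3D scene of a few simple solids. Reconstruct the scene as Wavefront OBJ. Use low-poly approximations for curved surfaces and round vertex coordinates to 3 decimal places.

v 0.221 -3.577 -3.219
v 0.636 -3.58 -3.624
v 1.354 -3.907 -2.887
v 0.939 -3.903 -2.481
v 0.638 -3.281 -3.493
v 1.356 -3.608 -2.756
v 0.507 -3.075 -3.275
v 1.225 -3.402 -2.538
v 0.286 -3.029 -3.039
v 1.004 -3.356 -2.302
v 0.044 -3.156 -2.86
v 0.762 -3.483 -2.123
v -0.142 -3.417 -2.795
v 0.576 -3.744 -2.058
v -0.212 -3.729 -2.864
v 0.506 -4.056 -2.127
v -0.145 -3.992 -3.046
v 0.573 -4.319 -2.309
v 0.038 -4.123 -3.283
v 0.756 -4.45 -2.545
v 0.279 -4.081 -3.499
v 0.997 -4.408 -2.761
v 0.502 -3.879 -3.626
v 1.22 -4.205 -2.889
v -2.882 1.023 3.346
v -2.44 1.204 3.577
v -2.737 0.799 4.464
v -3.178 0.617 4.234
v -2.624 1.405 3.607
v -2.921 1 4.495
v -2.877 1.504 3.568
v -3.174 1.099 4.455
v -3.131 1.474 3.469
v -3.428 1.068 4.356
v -3.318 1.323 3.337
v -3.615 0.917 4.225
v -3.389 1.091 3.208
v -3.685 0.686 4.095
v -3.323 0.841 3.116
v -3.62 0.436 4.003
v -3.139 0.64 3.085
v -3.436 0.235 3.973
v -2.886 0.541 3.125
v -3.183 0.136 4.012
v -2.632 0.572 3.224
v -2.929 0.166 4.111
v -2.445 0.723 3.355
v -2.742 0.317 4.243
v -2.375 0.954 3.485
v -2.671 0.549 4.372
f 2 1 5
f 2 5 3
f 3 5 6
f 3 6 4
f 5 1 7
f 5 7 6
f 6 7 8
f 6 8 4
f 7 1 9
f 7 9 8
f 8 9 10
f 8 10 4
f 9 1 11
f 9 11 10
f 10 11 12
f 10 12 4
f 11 1 13
f 11 13 12
f 12 13 14
f 12 14 4
f 13 1 15
f 13 15 14
f 14 15 16
f 14 16 4
f 15 1 17
f 15 17 16
f 16 17 18
f 16 18 4
f 17 1 19
f 17 19 18
f 18 19 20
f 18 20 4
f 19 1 21
f 19 21 20
f 20 21 22
f 20 22 4
f 21 1 23
f 21 23 22
f 22 23 24
f 22 24 4
f 23 1 2
f 23 2 24
f 24 2 3
f 24 3 4
f 26 25 29
f 26 29 27
f 27 29 30
f 27 30 28
f 29 25 31
f 29 31 30
f 30 31 32
f 30 32 28
f 31 25 33
f 31 33 32
f 32 33 34
f 32 34 28
f 33 25 35
f 33 35 34
f 34 35 36
f 34 36 28
f 35 25 37
f 35 37 36
f 36 37 38
f 36 38 28
f 37 25 39
f 37 39 38
f 38 39 40
f 38 40 28
f 39 25 41
f 39 41 40
f 40 41 42
f 40 42 28
f 41 25 43
f 41 43 42
f 42 43 44
f 42 44 28
f 43 25 45
f 43 45 44
f 44 45 46
f 44 46 28
f 45 25 47
f 45 47 46
f 46 47 48
f 46 48 28
f 47 25 49
f 47 49 48
f 48 49 50
f 48 50 28
f 49 25 26
f 49 26 50
f 50 26 27
f 50 27 28



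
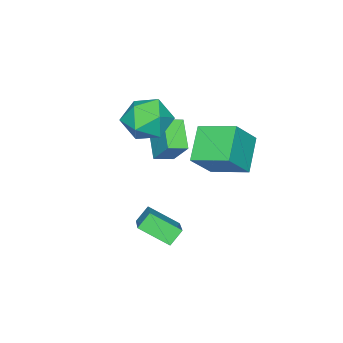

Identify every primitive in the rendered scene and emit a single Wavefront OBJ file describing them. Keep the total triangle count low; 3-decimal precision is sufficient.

v 1.282 2.257 3.679
v 2.031 1.62 3.09
v -0.111 1.22 3.03
v 0.638 0.583 2.441
v 0.616 0.529 3.586
v 1.477 1.171 3.987
v 0.443 1.669 2.133
v 1.304 2.311 2.534
v 1.512 1.257 2.134
v 1.619 0.552 3.032
v 0.301 2.288 3.088
v 0.408 1.583 3.986
v -0.733 3.322 -0.284
v -2.034 2.799 0.812
v -0.977 4.999 0.228
v -2.277 4.475 1.325
v 0.417 3.105 0.975
v -0.883 2.581 2.072
v 0.174 4.781 1.488
v -1.127 4.258 2.584
v 2.534 1.98 -1.87
v 1.974 2.163 -1.258
v 2.092 3.201 -2.64
v 1.532 3.385 -2.028
v 3.948 3.095 -0.912
v 3.388 3.279 -0.3
v 3.506 4.317 -1.682
v 2.946 4.5 -1.07
v -1.2 0.946 1.002
v -0.91 1.859 2.17
v -0.313 1.802 0.113
v -0.023 2.715 1.28
v -0.497 0.445 1.22
v -0.207 1.358 2.387
v 0.39 1.301 0.33
v 0.68 2.214 1.498
f 1 12 6
f 1 6 2
f 1 2 8
f 1 8 11
f 1 11 12
f 2 6 10
f 6 12 5
f 12 11 3
f 11 8 7
f 8 2 9
f 4 10 5
f 4 5 3
f 4 3 7
f 4 7 9
f 4 9 10
f 5 10 6
f 3 5 12
f 7 3 11
f 9 7 8
f 10 9 2
f 14 16 13
f 17 14 13
f 13 16 15
f 15 17 13
f 14 20 16
f 18 14 17
f 18 20 14
f 16 20 15
f 19 17 15
f 15 20 19
f 19 18 17
f 20 18 19
f 22 24 21
f 25 22 21
f 21 24 23
f 23 25 21
f 22 28 24
f 26 22 25
f 26 28 22
f 24 28 23
f 27 25 23
f 23 28 27
f 27 26 25
f 28 26 27
f 30 32 29
f 33 30 29
f 29 32 31
f 31 33 29
f 30 36 32
f 34 30 33
f 34 36 30
f 32 36 31
f 35 33 31
f 31 36 35
f 35 34 33
f 36 34 35



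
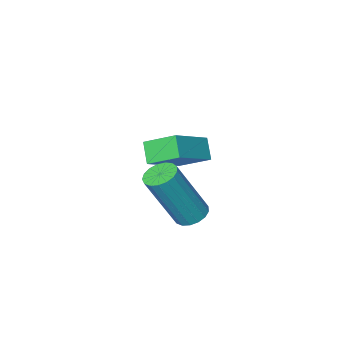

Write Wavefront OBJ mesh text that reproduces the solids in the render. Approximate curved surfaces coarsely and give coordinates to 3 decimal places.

v -3.314 -2.002 -4.156
v -3.914 -1.159 -3.611
v -3.136 -1.482 -4.764
v -3.736 -0.639 -4.219
v -1.944 -1.541 -3.361
v -2.544 -0.698 -2.816
v -1.766 -1.021 -3.969
v -2.366 -0.178 -3.424
v -1.285 2.26 -4.03
v -0.811 2.239 -4.266
v 0.099 2.06 -2.426
v -0.375 2.08 -2.19
v -0.847 2.487 -4.224
v 0.062 2.308 -2.384
v -0.983 2.682 -4.138
v -0.074 2.503 -2.298
v -1.189 2.781 -4.026
v -0.28 2.602 -2.187
v -1.416 2.76 -3.916
v -0.507 2.581 -2.076
v -1.614 2.625 -3.832
v -0.704 2.446 -1.992
v -1.736 2.406 -3.793
v -0.826 2.226 -1.953
v -1.754 2.153 -3.808
v -0.845 1.974 -1.968
v -1.665 1.925 -3.874
v -0.756 1.746 -2.035
v -1.489 1.774 -3.976
v -0.58 1.594 -2.136
v -1.266 1.733 -4.09
v -0.357 1.554 -2.251
v -1.047 1.814 -4.191
v -0.138 1.635 -2.351
v -0.883 1.996 -4.254
v 0.026 1.817 -2.414
f 2 4 1
f 5 2 1
f 1 4 3
f 3 5 1
f 2 8 4
f 6 2 5
f 6 8 2
f 4 8 3
f 7 5 3
f 3 8 7
f 7 6 5
f 8 6 7
f 10 9 13
f 10 13 11
f 11 13 14
f 11 14 12
f 13 9 15
f 13 15 14
f 14 15 16
f 14 16 12
f 15 9 17
f 15 17 16
f 16 17 18
f 16 18 12
f 17 9 19
f 17 19 18
f 18 19 20
f 18 20 12
f 19 9 21
f 19 21 20
f 20 21 22
f 20 22 12
f 21 9 23
f 21 23 22
f 22 23 24
f 22 24 12
f 23 9 25
f 23 25 24
f 24 25 26
f 24 26 12
f 25 9 27
f 25 27 26
f 26 27 28
f 26 28 12
f 27 9 29
f 27 29 28
f 28 29 30
f 28 30 12
f 29 9 31
f 29 31 30
f 30 31 32
f 30 32 12
f 31 9 33
f 31 33 32
f 32 33 34
f 32 34 12
f 33 9 35
f 33 35 34
f 34 35 36
f 34 36 12
f 35 9 10
f 35 10 36
f 36 10 11
f 36 11 12



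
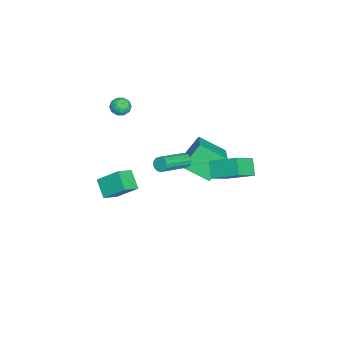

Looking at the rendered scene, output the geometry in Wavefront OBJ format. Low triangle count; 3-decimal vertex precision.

v -1.96 -3.407 2.96
v -1.665 -3.12 2.413
v -2.115 -4.34 2.387
v -1.82 -4.053 1.84
v -1.445 -4.204 2.391
v -1.349 -3.627 2.746
v -2.431 -3.833 2.054
v -2.335 -3.256 2.409
v -1.956 -3.384 1.854
v -1.347 -3.613 2.062
v -2.433 -3.847 2.738
v -1.824 -4.076 2.946
v -1.799 -3.182 2.737
v -1.981 -4.278 2.063
v -1.761 -4.367 2.387
v -1.588 -4.199 2.066
v -1.613 -3.48 2.932
v -1.44 -3.311 2.611
v -1.311 -3.948 2.598
v -2.34 -4.149 2.189
v -2.167 -3.98 1.868
v -2.192 -3.261 2.734
v -2.019 -3.093 2.413
v -2.469 -3.512 2.202
v -1.797 -3.168 2.087
v -1.888 -3.717 1.75
v -2.247 -3.587 1.876
v -2.19 -3.248 2.084
v -1.439 -3.303 2.209
v -1.53 -3.851 1.873
v -1.309 -3.94 2.196
v -1.253 -3.601 2.405
v -1.61 -3.458 1.881
v -2.25 -3.609 2.927
v -2.341 -4.157 2.591
v -2.527 -3.859 2.395
v -2.471 -3.52 2.604
v -1.892 -3.743 3.05
v -1.983 -4.292 2.713
v -1.59 -4.212 2.716
v -1.533 -3.873 2.924
v -2.17 -4.002 2.919
v -0.186 -4.835 -3.213
v -0.087 -3.51 -2.089
v -1.124 -4.251 -3.818
v -1.025 -2.926 -2.695
v 0.725 -4.214 -4.025
v 0.824 -2.889 -2.902
v -0.213 -3.63 -4.631
v -0.114 -2.305 -3.507
v -2.443 2.481 -1.053
v -2.456 0.841 -0.073
v -0.805 2.89 -0.347
v -0.818 1.25 0.633
v -1.582 1.59 -2.533
v -1.595 -0.05 -1.553
v 0.056 1.999 -1.827
v 0.043 0.359 -0.847
v 0.475 3.004 0.567
v 1.605 2.258 1.439
v 0.847 4.63 1.477
v 1.976 3.885 2.348
v 1.284 3.275 -0.248
v 2.413 2.53 0.623
v 1.655 4.902 0.661
v 2.785 4.156 1.533
v 0.815 0.668 0.515
v 1.101 0.771 0.105
v 2.79 -0.285 1.015
v 2.505 -0.388 1.425
v 1.14 0.975 0.269
v 2.829 -0.082 1.178
v 1.092 1.096 0.498
v 2.781 0.04 1.408
v 0.97 1.103 0.733
v 2.66 0.046 1.642
v 0.807 0.993 0.908
v 2.496 -0.063 1.818
v 0.646 0.796 0.979
v 2.335 -0.26 1.888
v 0.53 0.565 0.925
v 2.219 -0.491 1.835
v 0.491 0.362 0.762
v 2.18 -0.695 1.671
v 0.539 0.24 0.532
v 2.228 -0.816 1.442
v 0.66 0.234 0.298
v 2.35 -0.823 1.207
v 0.824 0.343 0.122
v 2.513 -0.713 1.032
v 0.985 0.54 0.052
v 2.674 -0.516 0.961
f 1 38 17
f 38 12 41
f 17 41 6
f 38 41 17
f 1 17 13
f 17 6 18
f 13 18 2
f 17 18 13
f 1 13 22
f 13 2 23
f 22 23 8
f 13 23 22
f 1 22 34
f 22 8 37
f 34 37 11
f 22 37 34
f 1 34 38
f 34 11 42
f 38 42 12
f 34 42 38
f 2 18 29
f 18 6 32
f 29 32 10
f 18 32 29
f 6 41 19
f 41 12 40
f 19 40 5
f 41 40 19
f 12 42 39
f 42 11 35
f 39 35 3
f 42 35 39
f 11 37 36
f 37 8 24
f 36 24 7
f 37 24 36
f 8 23 28
f 23 2 25
f 28 25 9
f 23 25 28
f 4 30 16
f 30 10 31
f 16 31 5
f 30 31 16
f 4 16 14
f 16 5 15
f 14 15 3
f 16 15 14
f 4 14 21
f 14 3 20
f 21 20 7
f 14 20 21
f 4 21 26
f 21 7 27
f 26 27 9
f 21 27 26
f 4 26 30
f 26 9 33
f 30 33 10
f 26 33 30
f 5 31 19
f 31 10 32
f 19 32 6
f 31 32 19
f 3 15 39
f 15 5 40
f 39 40 12
f 15 40 39
f 7 20 36
f 20 3 35
f 36 35 11
f 20 35 36
f 9 27 28
f 27 7 24
f 28 24 8
f 27 24 28
f 10 33 29
f 33 9 25
f 29 25 2
f 33 25 29
f 44 46 43
f 47 44 43
f 43 46 45
f 45 47 43
f 44 50 46
f 48 44 47
f 48 50 44
f 46 50 45
f 49 47 45
f 45 50 49
f 49 48 47
f 50 48 49
f 52 54 51
f 55 52 51
f 51 54 53
f 53 55 51
f 52 58 54
f 56 52 55
f 56 58 52
f 54 58 53
f 57 55 53
f 53 58 57
f 57 56 55
f 58 56 57
f 60 62 59
f 63 60 59
f 59 62 61
f 61 63 59
f 60 66 62
f 64 60 63
f 64 66 60
f 62 66 61
f 65 63 61
f 61 66 65
f 65 64 63
f 66 64 65
f 68 67 71
f 68 71 69
f 69 71 72
f 69 72 70
f 71 67 73
f 71 73 72
f 72 73 74
f 72 74 70
f 73 67 75
f 73 75 74
f 74 75 76
f 74 76 70
f 75 67 77
f 75 77 76
f 76 77 78
f 76 78 70
f 77 67 79
f 77 79 78
f 78 79 80
f 78 80 70
f 79 67 81
f 79 81 80
f 80 81 82
f 80 82 70
f 81 67 83
f 81 83 82
f 82 83 84
f 82 84 70
f 83 67 85
f 83 85 84
f 84 85 86
f 84 86 70
f 85 67 87
f 85 87 86
f 86 87 88
f 86 88 70
f 87 67 89
f 87 89 88
f 88 89 90
f 88 90 70
f 89 67 91
f 89 91 90
f 90 91 92
f 90 92 70
f 91 67 68
f 91 68 92
f 92 68 69
f 92 69 70



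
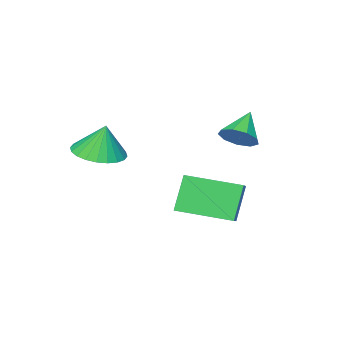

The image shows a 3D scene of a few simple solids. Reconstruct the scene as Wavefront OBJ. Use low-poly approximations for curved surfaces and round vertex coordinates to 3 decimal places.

v -0.357 0.911 -0.289
v 0.164 0.591 0.146
v -1.323 0.529 0.589
v 0.096 1.081 0.284
v -0.184 1.491 0.154
v -0.545 1.629 -0.183
v -0.818 1.432 -0.57
v -0.875 0.991 -0.825
v -0.69 0.512 -0.829
v -0.349 0.22 -0.581
v -0.012 0.252 -0.196
v 2.07 0.416 -3.23
v 1.388 0.18 -1.847
v 0.875 2.078 -3.536
v 0.193 1.842 -2.153
v 2.767 0.998 -2.787
v 2.085 0.762 -1.404
v 1.572 2.66 -3.093
v 0.89 2.424 -1.71
v 3.441 -2.049 -0.784
v 4.363 -1.662 -0.774
v 3.319 -1.791 0.504
v 4.149 -1.346 -0.858
v 3.827 -1.138 -0.93
v 3.447 -1.068 -0.98
v 3.065 -1.147 -1
v 2.741 -1.364 -0.987
v 2.523 -1.685 -0.944
v 2.445 -2.061 -0.876
v 2.519 -2.435 -0.794
v 2.733 -2.751 -0.711
v 3.054 -2.959 -0.639
v 3.435 -3.029 -0.589
v 3.816 -2.95 -0.569
v 4.141 -2.733 -0.582
v 4.359 -2.413 -0.625
v 4.437 -2.036 -0.693
f 2 1 4
f 2 4 3
f 4 1 5
f 4 5 3
f 5 1 6
f 5 6 3
f 6 1 7
f 6 7 3
f 7 1 8
f 7 8 3
f 8 1 9
f 8 9 3
f 9 1 10
f 9 10 3
f 10 1 11
f 10 11 3
f 11 1 2
f 11 2 3
f 13 15 12
f 16 13 12
f 12 15 14
f 14 16 12
f 13 19 15
f 17 13 16
f 17 19 13
f 15 19 14
f 18 16 14
f 14 19 18
f 18 17 16
f 19 17 18
f 21 20 23
f 21 23 22
f 23 20 24
f 23 24 22
f 24 20 25
f 24 25 22
f 25 20 26
f 25 26 22
f 26 20 27
f 26 27 22
f 27 20 28
f 27 28 22
f 28 20 29
f 28 29 22
f 29 20 30
f 29 30 22
f 30 20 31
f 30 31 22
f 31 20 32
f 31 32 22
f 32 20 33
f 32 33 22
f 33 20 34
f 33 34 22
f 34 20 35
f 34 35 22
f 35 20 36
f 35 36 22
f 36 20 37
f 36 37 22
f 37 20 21
f 37 21 22



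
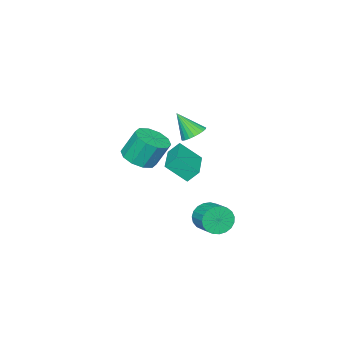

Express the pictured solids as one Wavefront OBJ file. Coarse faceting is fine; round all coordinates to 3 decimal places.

v -4.511 -3.991 -2.272
v -3.812 -5.022 -1.159
v -4.908 -3.472 -1.542
v -4.209 -4.502 -0.429
v -2.731 -2.718 -2.211
v -2.032 -3.748 -1.098
v -3.128 -2.198 -1.481
v -2.429 -3.229 -0.368
v -1.032 0.127 -3.081
v -0.526 0.161 -3.873
v 0.058 1.326 -3.45
v -0.448 1.293 -2.659
v -0.847 0.358 -3.973
v -0.264 1.524 -3.551
v -1.201 0.516 -3.92
v -0.618 1.681 -3.498
v -1.525 0.606 -3.722
v -0.942 1.772 -3.299
v -1.764 0.614 -3.412
v -1.181 1.779 -2.99
v -1.877 0.537 -3.046
v -1.294 1.703 -2.624
v -1.843 0.39 -2.685
v -1.26 1.555 -2.263
v -1.669 0.197 -2.393
v -1.086 1.363 -1.971
v -1.384 -0.008 -2.22
v -0.801 1.158 -1.798
v -1.039 -0.19 -2.196
v -0.456 0.976 -1.774
v -0.692 -0.316 -2.325
v -0.109 0.849 -1.903
v -0.404 -0.366 -2.584
v 0.179 0.799 -2.162
v -0.225 -0.331 -2.93
v 0.358 0.834 -2.508
v -0.185 -0.217 -3.301
v 0.398 0.949 -2.879
v -0.291 -0.043 -3.635
v 0.292 1.123 -3.213
v -3.083 -2.556 1.43
v -2.372 -2.746 1.143
v -2.777 -3.524 2.83
v -2.306 -2.492 1.304
v -2.357 -2.248 1.485
v -2.52 -2.05 1.657
v -2.768 -1.929 1.794
v -3.064 -1.904 1.876
v -3.363 -1.978 1.891
v -3.619 -2.14 1.835
v -3.794 -2.365 1.717
v -3.86 -2.619 1.556
v -3.808 -2.864 1.375
v -3.646 -3.061 1.203
v -3.398 -3.182 1.065
v -3.102 -3.207 0.983
v -2.803 -3.133 0.969
v -2.547 -2.971 1.025
v 3.029 -1.181 2.679
v 3.631 -0.375 2.511
v 3.213 0.247 3.992
v 2.611 -0.559 4.161
v 3.056 -0.238 2.291
v 2.639 0.384 3.772
v 2.471 -0.461 2.22
v 2.053 0.161 3.701
v 2.099 -0.959 2.324
v 1.681 -0.337 3.805
v 2.082 -1.542 2.564
v 1.664 -0.92 4.045
v 2.427 -1.987 2.848
v 2.009 -1.365 4.329
v 3.001 -2.124 3.068
v 2.584 -1.502 4.549
v 3.587 -1.901 3.139
v 3.169 -1.279 4.62
v 3.959 -1.403 3.035
v 3.541 -0.781 4.516
v 3.976 -0.82 2.795
v 3.558 -0.198 4.276
f 2 4 1
f 5 2 1
f 1 4 3
f 3 5 1
f 2 8 4
f 6 2 5
f 6 8 2
f 4 8 3
f 7 5 3
f 3 8 7
f 7 6 5
f 8 6 7
f 10 9 13
f 10 13 11
f 11 13 14
f 11 14 12
f 13 9 15
f 13 15 14
f 14 15 16
f 14 16 12
f 15 9 17
f 15 17 16
f 16 17 18
f 16 18 12
f 17 9 19
f 17 19 18
f 18 19 20
f 18 20 12
f 19 9 21
f 19 21 20
f 20 21 22
f 20 22 12
f 21 9 23
f 21 23 22
f 22 23 24
f 22 24 12
f 23 9 25
f 23 25 24
f 24 25 26
f 24 26 12
f 25 9 27
f 25 27 26
f 26 27 28
f 26 28 12
f 27 9 29
f 27 29 28
f 28 29 30
f 28 30 12
f 29 9 31
f 29 31 30
f 30 31 32
f 30 32 12
f 31 9 33
f 31 33 32
f 32 33 34
f 32 34 12
f 33 9 35
f 33 35 34
f 34 35 36
f 34 36 12
f 35 9 37
f 35 37 36
f 36 37 38
f 36 38 12
f 37 9 39
f 37 39 38
f 38 39 40
f 38 40 12
f 39 9 10
f 39 10 40
f 40 10 11
f 40 11 12
f 42 41 44
f 42 44 43
f 44 41 45
f 44 45 43
f 45 41 46
f 45 46 43
f 46 41 47
f 46 47 43
f 47 41 48
f 47 48 43
f 48 41 49
f 48 49 43
f 49 41 50
f 49 50 43
f 50 41 51
f 50 51 43
f 51 41 52
f 51 52 43
f 52 41 53
f 52 53 43
f 53 41 54
f 53 54 43
f 54 41 55
f 54 55 43
f 55 41 56
f 55 56 43
f 56 41 57
f 56 57 43
f 57 41 58
f 57 58 43
f 58 41 42
f 58 42 43
f 60 59 63
f 60 63 61
f 61 63 64
f 61 64 62
f 63 59 65
f 63 65 64
f 64 65 66
f 64 66 62
f 65 59 67
f 65 67 66
f 66 67 68
f 66 68 62
f 67 59 69
f 67 69 68
f 68 69 70
f 68 70 62
f 69 59 71
f 69 71 70
f 70 71 72
f 70 72 62
f 71 59 73
f 71 73 72
f 72 73 74
f 72 74 62
f 73 59 75
f 73 75 74
f 74 75 76
f 74 76 62
f 75 59 77
f 75 77 76
f 76 77 78
f 76 78 62
f 77 59 79
f 77 79 78
f 78 79 80
f 78 80 62
f 79 59 60
f 79 60 80
f 80 60 61
f 80 61 62



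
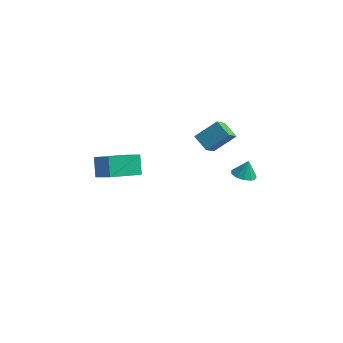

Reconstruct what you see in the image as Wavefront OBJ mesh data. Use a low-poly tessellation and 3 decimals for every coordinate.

v -2.732 -4.603 2.176
v -1.642 -5.152 3.031
v -3.117 -3.85 3.15
v -2.026 -4.398 4.005
v -1.494 -3.142 1.535
v -0.403 -3.69 2.39
v -1.878 -2.388 2.509
v -0.788 -2.937 3.364
v 1.408 2.846 -0.544
v 1.406 1.521 0.69
v 0.513 3.338 -0.017
v 0.511 2.014 1.217
v 2.449 3.726 0.403
v 2.447 2.402 1.637
v 1.554 4.219 0.93
v 1.552 2.894 2.164
v 3.05 3.447 -2.721
v 3.822 3.413 -2.83
v 3.21 3.793 -1.699
v 3.673 3.854 -2.955
v 3.287 4.139 -2.992
v 2.81 4.161 -2.924
v 2.425 3.91 -2.779
v 2.279 3.482 -2.612
v 2.427 3.041 -2.486
v 2.814 2.755 -2.45
v 3.29 2.734 -2.517
v 3.676 2.985 -2.662
f 2 4 1
f 5 2 1
f 1 4 3
f 3 5 1
f 2 8 4
f 6 2 5
f 6 8 2
f 4 8 3
f 7 5 3
f 3 8 7
f 7 6 5
f 8 6 7
f 10 12 9
f 13 10 9
f 9 12 11
f 11 13 9
f 10 16 12
f 14 10 13
f 14 16 10
f 12 16 11
f 15 13 11
f 11 16 15
f 15 14 13
f 16 14 15
f 18 17 20
f 18 20 19
f 20 17 21
f 20 21 19
f 21 17 22
f 21 22 19
f 22 17 23
f 22 23 19
f 23 17 24
f 23 24 19
f 24 17 25
f 24 25 19
f 25 17 26
f 25 26 19
f 26 17 27
f 26 27 19
f 27 17 28
f 27 28 19
f 28 17 18
f 28 18 19



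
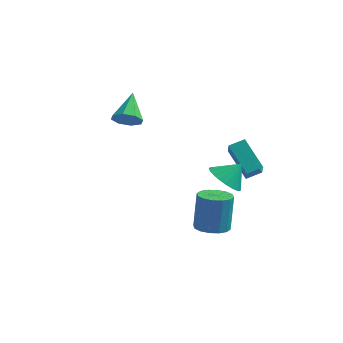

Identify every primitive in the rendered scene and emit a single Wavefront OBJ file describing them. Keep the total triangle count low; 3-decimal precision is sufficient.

v 1.948 -2.327 -4.462
v 2.84 -2.209 -4.492
v 2.823 -1.596 -2.567
v 1.932 -1.713 -2.538
v 2.66 -1.8 -4.624
v 2.643 -1.187 -2.699
v 2.29 -1.532 -4.713
v 2.273 -0.919 -2.788
v 1.827 -1.477 -4.734
v 1.811 -0.864 -2.81
v 1.398 -1.65 -4.683
v 1.381 -1.036 -2.758
v 1.116 -2.004 -4.572
v 1.099 -1.39 -2.648
v 1.057 -2.444 -4.433
v 1.04 -1.831 -2.508
v 1.237 -2.853 -4.301
v 1.22 -2.24 -2.376
v 1.607 -3.121 -4.212
v 1.59 -2.508 -2.287
v 2.069 -3.176 -4.19
v 2.053 -2.563 -2.266
v 2.499 -3.004 -4.242
v 2.482 -2.39 -2.317
v 2.781 -2.65 -4.352
v 2.764 -2.036 -2.428
v 2.817 -3.299 -0.034
v 3.426 -2.95 -0.718
v 3.483 -2.761 0.834
v 3.169 -2.667 -0.696
v 2.858 -2.481 -0.573
v 2.541 -2.42 -0.368
v 2.266 -2.492 -0.112
v 2.075 -2.687 0.155
v 1.997 -2.976 0.394
v 2.044 -3.313 0.567
v 2.208 -3.649 0.649
v 2.465 -3.931 0.627
v 2.775 -4.117 0.504
v 3.092 -4.178 0.299
v 3.367 -4.106 0.043
v 3.558 -3.911 -0.224
v 3.637 -3.623 -0.463
v 3.59 -3.285 -0.636
v -3.711 1.901 -0.652
v -3.078 2.245 -1.085
v -3.909 3.479 0.312
v -3.649 2.344 -1.364
v -4.256 2.183 -1.226
v -4.544 1.857 -0.752
v -4.343 1.557 -0.22
v -3.773 1.458 0.059
v -3.166 1.619 -0.079
v -2.878 1.945 -0.553
v 2.907 0.443 -2.287
v 1.691 1.475 -1.183
v 2.669 1.213 -3.269
v 1.452 2.244 -2.165
v 3.588 0.976 -2.035
v 2.371 2.007 -0.931
v 3.349 1.745 -3.017
v 2.133 2.777 -1.913
f 2 1 5
f 2 5 3
f 3 5 6
f 3 6 4
f 5 1 7
f 5 7 6
f 6 7 8
f 6 8 4
f 7 1 9
f 7 9 8
f 8 9 10
f 8 10 4
f 9 1 11
f 9 11 10
f 10 11 12
f 10 12 4
f 11 1 13
f 11 13 12
f 12 13 14
f 12 14 4
f 13 1 15
f 13 15 14
f 14 15 16
f 14 16 4
f 15 1 17
f 15 17 16
f 16 17 18
f 16 18 4
f 17 1 19
f 17 19 18
f 18 19 20
f 18 20 4
f 19 1 21
f 19 21 20
f 20 21 22
f 20 22 4
f 21 1 23
f 21 23 22
f 22 23 24
f 22 24 4
f 23 1 25
f 23 25 24
f 24 25 26
f 24 26 4
f 25 1 2
f 25 2 26
f 26 2 3
f 26 3 4
f 28 27 30
f 28 30 29
f 30 27 31
f 30 31 29
f 31 27 32
f 31 32 29
f 32 27 33
f 32 33 29
f 33 27 34
f 33 34 29
f 34 27 35
f 34 35 29
f 35 27 36
f 35 36 29
f 36 27 37
f 36 37 29
f 37 27 38
f 37 38 29
f 38 27 39
f 38 39 29
f 39 27 40
f 39 40 29
f 40 27 41
f 40 41 29
f 41 27 42
f 41 42 29
f 42 27 43
f 42 43 29
f 43 27 44
f 43 44 29
f 44 27 28
f 44 28 29
f 46 45 48
f 46 48 47
f 48 45 49
f 48 49 47
f 49 45 50
f 49 50 47
f 50 45 51
f 50 51 47
f 51 45 52
f 51 52 47
f 52 45 53
f 52 53 47
f 53 45 54
f 53 54 47
f 54 45 46
f 54 46 47
f 56 58 55
f 59 56 55
f 55 58 57
f 57 59 55
f 56 62 58
f 60 56 59
f 60 62 56
f 58 62 57
f 61 59 57
f 57 62 61
f 61 60 59
f 62 60 61



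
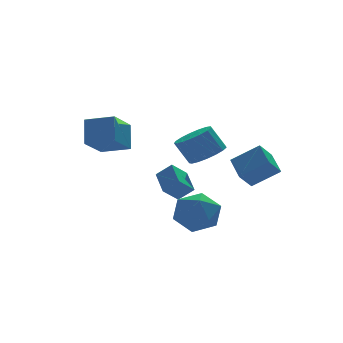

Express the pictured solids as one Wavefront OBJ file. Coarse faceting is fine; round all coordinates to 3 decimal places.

v 0.3 1.649 -2.043
v 0.509 3.037 -1.434
v 1.178 1.845 -2.791
v 1.387 3.233 -2.182
v 0.973 1.247 -1.358
v 1.182 2.635 -0.749
v 1.851 1.443 -2.106
v 2.06 2.831 -1.497
v -3.068 3.208 1.024
v -2.749 4.049 2.298
v -1.818 4.325 -0.029
v -1.498 5.167 1.245
v -1.902 2.233 1.375
v -1.582 3.075 2.649
v -0.651 3.351 0.322
v -0.332 4.192 1.596
v 0.638 -0.295 -2.277
v 1.731 -0.888 -2.491
v -0.331 -2.092 -2.249
v 0.762 -2.685 -2.463
v 0.559 -2.115 -1.355
v 1.158 -1.005 -1.373
v 0.242 -1.975 -3.367
v 0.841 -0.865 -3.385
v 1.486 -1.927 -3.164
v 1.682 -2.013 -1.921
v -0.282 -0.967 -2.819
v -0.086 -1.053 -1.576
v 1.814 -0.207 0.731
v 2.723 -0.208 1.17
v 2.136 0.225 2.388
v 1.226 0.227 1.949
v 2.682 0.239 0.991
v 2.094 0.672 2.21
v 2.442 0.584 0.753
v 1.854 1.017 1.971
v 2.058 0.748 0.509
v 1.47 1.181 1.727
v 1.618 0.694 0.317
v 1.03 1.127 1.535
v 1.223 0.433 0.219
v 0.635 0.866 1.437
v 0.963 0.025 0.238
v 0.376 0.458 1.456
v 0.898 -0.435 0.371
v 0.311 -0.002 1.589
v 1.043 -0.843 0.586
v 0.456 -0.41 1.804
v 1.365 -1.105 0.834
v 0.777 -0.672 2.052
v 1.789 -1.162 1.058
v 1.201 -0.729 2.277
v 2.219 -0.999 1.208
v 1.631 -0.566 2.426
v 2.556 -0.655 1.248
v 1.969 -0.222 2.467
v 3.281 -1.879 -0.931
v 2.51 -2.175 -0.131
v 3.43 -0.569 -0.304
v 2.659 -0.865 0.496
v 4.501 -2.475 0.024
v 3.73 -2.771 0.824
v 4.65 -1.165 0.651
v 3.879 -1.461 1.451
f 2 4 1
f 5 2 1
f 1 4 3
f 3 5 1
f 2 8 4
f 6 2 5
f 6 8 2
f 4 8 3
f 7 5 3
f 3 8 7
f 7 6 5
f 8 6 7
f 10 12 9
f 13 10 9
f 9 12 11
f 11 13 9
f 10 16 12
f 14 10 13
f 14 16 10
f 12 16 11
f 15 13 11
f 11 16 15
f 15 14 13
f 16 14 15
f 17 28 22
f 17 22 18
f 17 18 24
f 17 24 27
f 17 27 28
f 18 22 26
f 22 28 21
f 28 27 19
f 27 24 23
f 24 18 25
f 20 26 21
f 20 21 19
f 20 19 23
f 20 23 25
f 20 25 26
f 21 26 22
f 19 21 28
f 23 19 27
f 25 23 24
f 26 25 18
f 30 29 33
f 30 33 31
f 31 33 34
f 31 34 32
f 33 29 35
f 33 35 34
f 34 35 36
f 34 36 32
f 35 29 37
f 35 37 36
f 36 37 38
f 36 38 32
f 37 29 39
f 37 39 38
f 38 39 40
f 38 40 32
f 39 29 41
f 39 41 40
f 40 41 42
f 40 42 32
f 41 29 43
f 41 43 42
f 42 43 44
f 42 44 32
f 43 29 45
f 43 45 44
f 44 45 46
f 44 46 32
f 45 29 47
f 45 47 46
f 46 47 48
f 46 48 32
f 47 29 49
f 47 49 48
f 48 49 50
f 48 50 32
f 49 29 51
f 49 51 50
f 50 51 52
f 50 52 32
f 51 29 53
f 51 53 52
f 52 53 54
f 52 54 32
f 53 29 55
f 53 55 54
f 54 55 56
f 54 56 32
f 55 29 30
f 55 30 56
f 56 30 31
f 56 31 32
f 58 60 57
f 61 58 57
f 57 60 59
f 59 61 57
f 58 64 60
f 62 58 61
f 62 64 58
f 60 64 59
f 63 61 59
f 59 64 63
f 63 62 61
f 64 62 63

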